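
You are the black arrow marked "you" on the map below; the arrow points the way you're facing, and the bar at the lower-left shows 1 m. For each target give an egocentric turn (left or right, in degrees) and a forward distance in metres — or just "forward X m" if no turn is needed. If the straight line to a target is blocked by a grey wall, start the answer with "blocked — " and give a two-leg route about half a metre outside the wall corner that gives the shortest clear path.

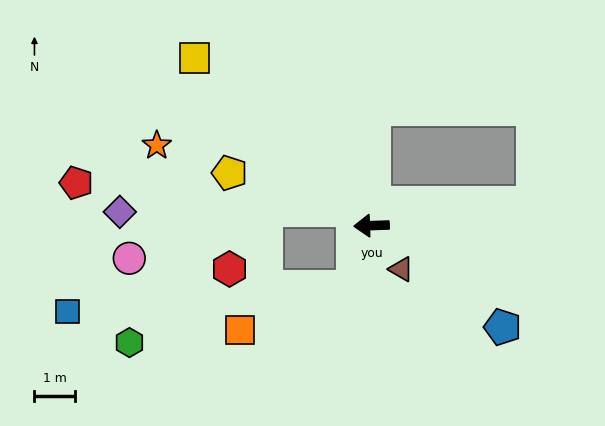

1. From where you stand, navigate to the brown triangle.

turn left 122°, forward 1.3 m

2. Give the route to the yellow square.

turn right 45°, forward 6.0 m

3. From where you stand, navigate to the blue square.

blocked — turn left 72°, forward 1.6 m, then turn right 69°, forward 7.0 m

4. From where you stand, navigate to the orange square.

blocked — turn left 72°, forward 1.6 m, then turn right 53°, forward 3.0 m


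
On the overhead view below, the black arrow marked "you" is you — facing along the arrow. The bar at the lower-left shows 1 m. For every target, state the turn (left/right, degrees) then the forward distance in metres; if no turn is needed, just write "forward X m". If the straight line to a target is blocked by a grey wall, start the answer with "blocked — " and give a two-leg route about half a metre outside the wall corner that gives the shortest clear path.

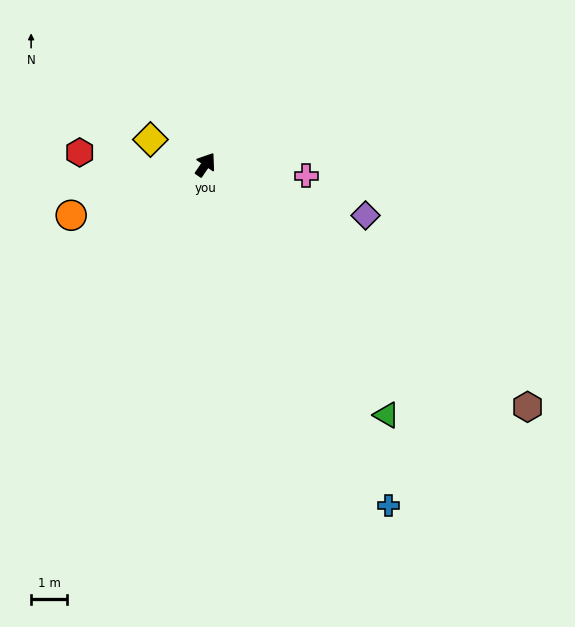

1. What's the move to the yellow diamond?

turn left 100°, forward 1.7 m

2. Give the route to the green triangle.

turn right 110°, forward 8.6 m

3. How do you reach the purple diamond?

turn right 73°, forward 4.7 m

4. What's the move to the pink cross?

turn right 62°, forward 2.8 m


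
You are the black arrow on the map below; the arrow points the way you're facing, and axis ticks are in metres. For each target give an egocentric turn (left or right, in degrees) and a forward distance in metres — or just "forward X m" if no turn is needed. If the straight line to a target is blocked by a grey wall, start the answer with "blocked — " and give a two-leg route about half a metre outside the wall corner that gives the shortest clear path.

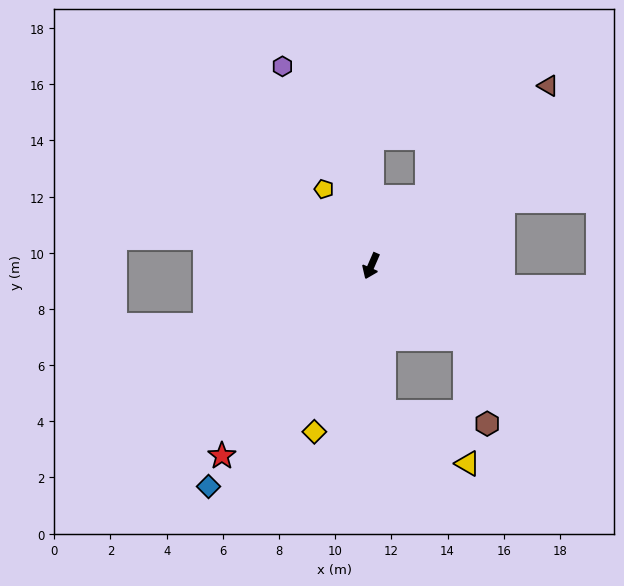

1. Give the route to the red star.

turn right 15°, forward 8.6 m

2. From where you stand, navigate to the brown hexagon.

blocked — turn left 75°, forward 4.2 m, then turn right 36°, forward 3.1 m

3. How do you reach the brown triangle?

turn left 159°, forward 9.0 m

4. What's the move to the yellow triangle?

blocked — turn left 75°, forward 4.2 m, then turn right 50°, forward 4.4 m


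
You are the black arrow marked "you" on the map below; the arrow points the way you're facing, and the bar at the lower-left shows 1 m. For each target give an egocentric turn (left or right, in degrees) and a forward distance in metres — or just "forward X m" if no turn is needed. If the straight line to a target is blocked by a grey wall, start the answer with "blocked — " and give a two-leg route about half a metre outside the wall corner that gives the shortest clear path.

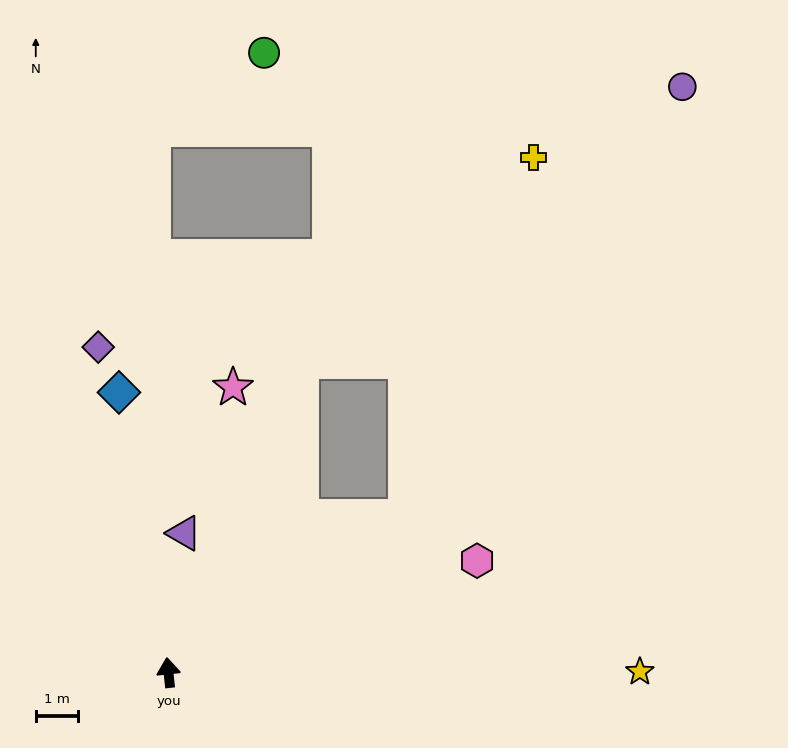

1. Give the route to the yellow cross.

blocked — turn right 29°, forward 8.1 m, then turn right 26°, forward 7.4 m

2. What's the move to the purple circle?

blocked — turn right 63°, forward 6.8 m, then turn left 24°, forward 12.2 m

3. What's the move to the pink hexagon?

turn right 76°, forward 7.9 m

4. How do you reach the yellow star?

turn right 96°, forward 11.3 m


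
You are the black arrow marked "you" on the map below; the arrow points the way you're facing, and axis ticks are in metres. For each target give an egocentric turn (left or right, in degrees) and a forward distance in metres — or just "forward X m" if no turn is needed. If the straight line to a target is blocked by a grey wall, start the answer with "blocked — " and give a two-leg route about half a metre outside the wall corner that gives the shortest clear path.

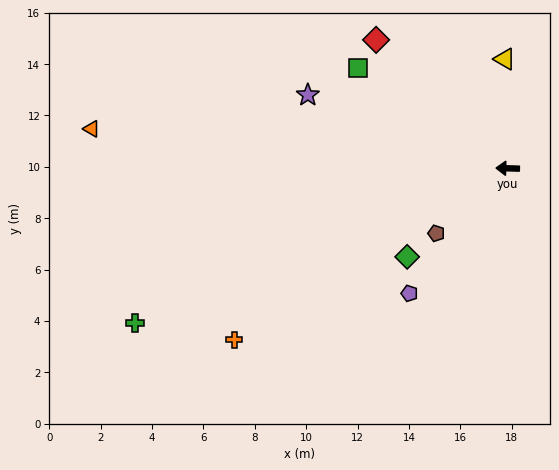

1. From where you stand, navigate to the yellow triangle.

turn right 87°, forward 4.3 m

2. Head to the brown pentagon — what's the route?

turn left 44°, forward 3.8 m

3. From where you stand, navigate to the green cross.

turn left 24°, forward 15.7 m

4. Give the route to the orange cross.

turn left 34°, forward 12.6 m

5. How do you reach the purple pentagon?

turn left 53°, forward 6.2 m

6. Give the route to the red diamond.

turn right 43°, forward 7.2 m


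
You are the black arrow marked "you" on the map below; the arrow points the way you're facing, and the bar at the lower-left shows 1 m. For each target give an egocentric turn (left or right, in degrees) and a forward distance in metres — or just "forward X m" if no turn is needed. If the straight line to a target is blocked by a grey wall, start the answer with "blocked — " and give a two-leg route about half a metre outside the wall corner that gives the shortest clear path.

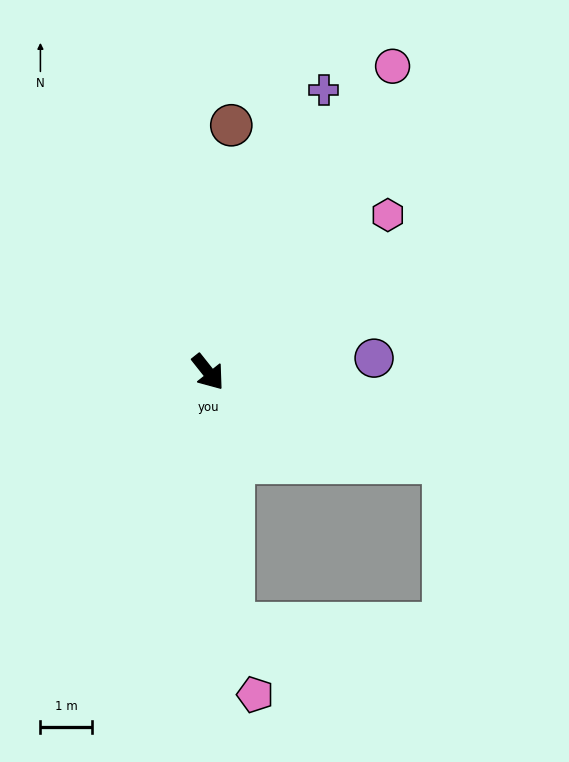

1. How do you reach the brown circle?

turn left 136°, forward 4.8 m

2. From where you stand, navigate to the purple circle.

turn left 56°, forward 3.2 m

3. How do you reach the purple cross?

turn left 119°, forward 5.9 m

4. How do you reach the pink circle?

turn left 110°, forward 6.9 m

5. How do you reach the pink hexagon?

turn left 93°, forward 4.6 m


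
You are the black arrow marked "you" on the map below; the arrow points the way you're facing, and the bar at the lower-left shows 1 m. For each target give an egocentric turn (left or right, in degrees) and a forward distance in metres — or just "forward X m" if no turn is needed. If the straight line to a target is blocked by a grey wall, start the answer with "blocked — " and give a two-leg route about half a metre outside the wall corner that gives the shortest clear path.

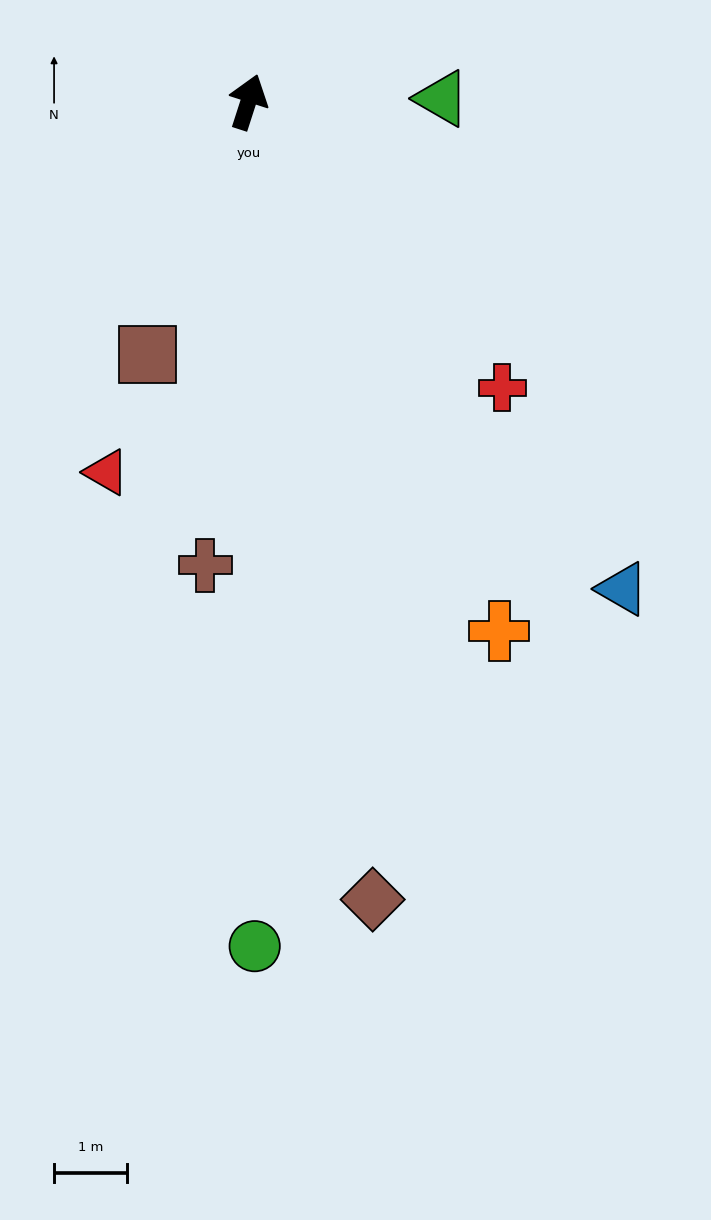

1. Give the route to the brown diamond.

turn right 153°, forward 11.1 m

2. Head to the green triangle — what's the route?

turn right 71°, forward 2.7 m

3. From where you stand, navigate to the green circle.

turn right 162°, forward 11.6 m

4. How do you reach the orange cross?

turn right 137°, forward 8.1 m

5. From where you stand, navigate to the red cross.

turn right 121°, forward 5.3 m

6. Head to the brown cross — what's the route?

turn right 167°, forward 6.4 m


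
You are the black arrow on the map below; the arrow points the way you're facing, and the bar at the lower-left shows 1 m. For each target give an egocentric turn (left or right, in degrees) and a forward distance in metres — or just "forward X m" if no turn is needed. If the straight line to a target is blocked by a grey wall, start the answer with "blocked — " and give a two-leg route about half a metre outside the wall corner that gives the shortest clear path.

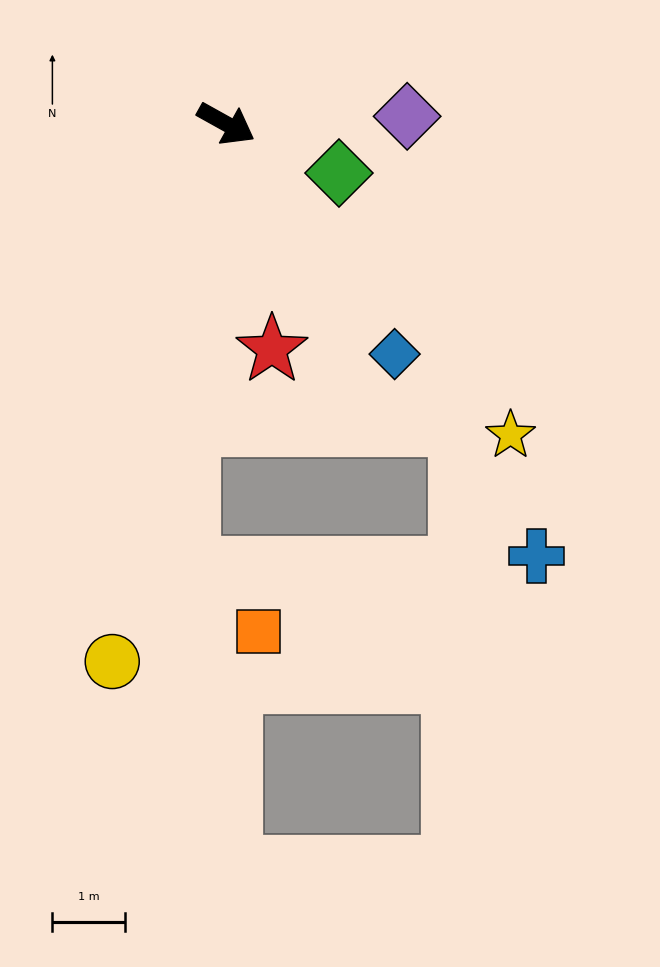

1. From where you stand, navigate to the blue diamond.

turn right 25°, forward 3.9 m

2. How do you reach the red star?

turn right 49°, forward 3.2 m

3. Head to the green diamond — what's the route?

turn left 6°, forward 1.7 m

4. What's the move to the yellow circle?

turn right 73°, forward 7.6 m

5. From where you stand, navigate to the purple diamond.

turn left 31°, forward 2.5 m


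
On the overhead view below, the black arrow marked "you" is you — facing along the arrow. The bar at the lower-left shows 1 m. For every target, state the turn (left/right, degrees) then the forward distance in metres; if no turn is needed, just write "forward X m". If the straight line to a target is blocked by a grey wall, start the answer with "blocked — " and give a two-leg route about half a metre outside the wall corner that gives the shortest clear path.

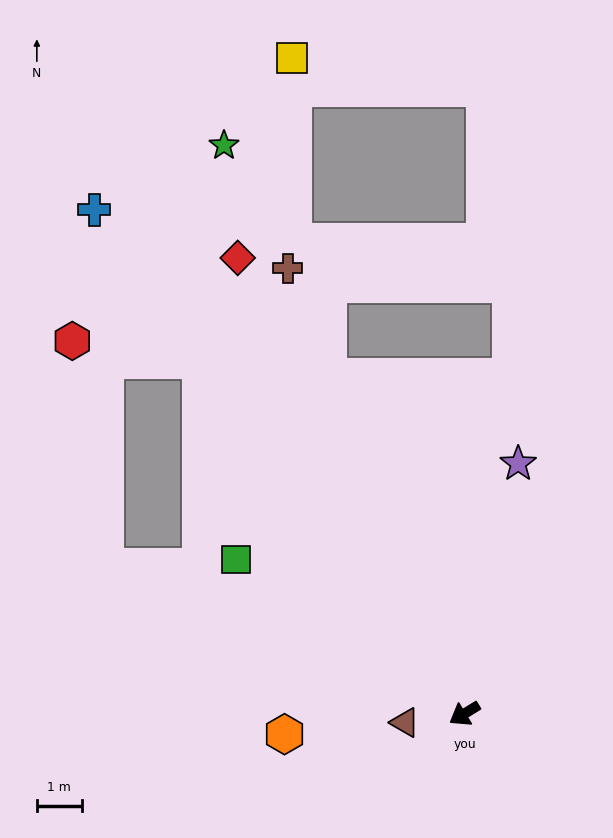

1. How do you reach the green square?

turn right 66°, forward 6.2 m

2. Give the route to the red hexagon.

blocked — turn right 85°, forward 9.8 m, then turn left 45°, forward 2.9 m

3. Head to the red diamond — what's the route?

turn right 95°, forward 11.4 m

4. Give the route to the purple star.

turn right 134°, forward 5.7 m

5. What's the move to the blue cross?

turn right 85°, forward 13.9 m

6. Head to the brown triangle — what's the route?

turn right 23°, forward 1.3 m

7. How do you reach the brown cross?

turn right 100°, forward 10.7 m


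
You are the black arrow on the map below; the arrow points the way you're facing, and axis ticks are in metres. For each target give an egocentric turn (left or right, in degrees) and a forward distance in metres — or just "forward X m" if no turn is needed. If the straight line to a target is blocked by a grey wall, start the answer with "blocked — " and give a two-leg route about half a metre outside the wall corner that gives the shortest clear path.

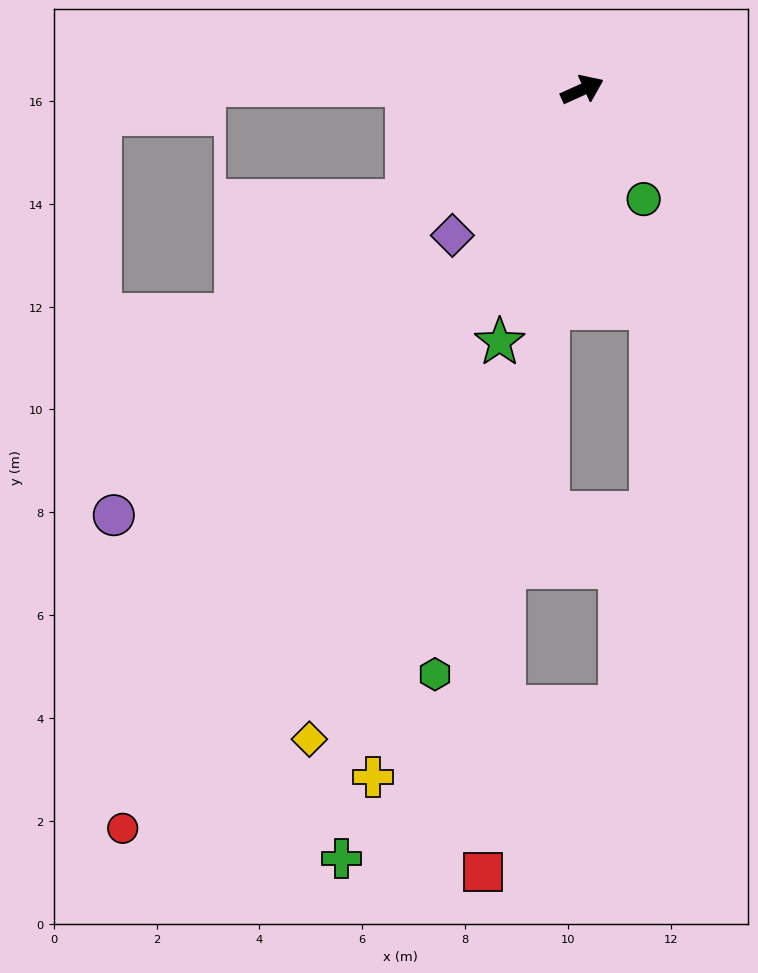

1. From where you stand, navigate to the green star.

turn right 132°, forward 5.2 m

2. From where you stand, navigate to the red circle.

turn right 146°, forward 16.9 m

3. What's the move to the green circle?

turn right 85°, forward 2.4 m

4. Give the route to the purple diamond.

turn right 156°, forward 3.8 m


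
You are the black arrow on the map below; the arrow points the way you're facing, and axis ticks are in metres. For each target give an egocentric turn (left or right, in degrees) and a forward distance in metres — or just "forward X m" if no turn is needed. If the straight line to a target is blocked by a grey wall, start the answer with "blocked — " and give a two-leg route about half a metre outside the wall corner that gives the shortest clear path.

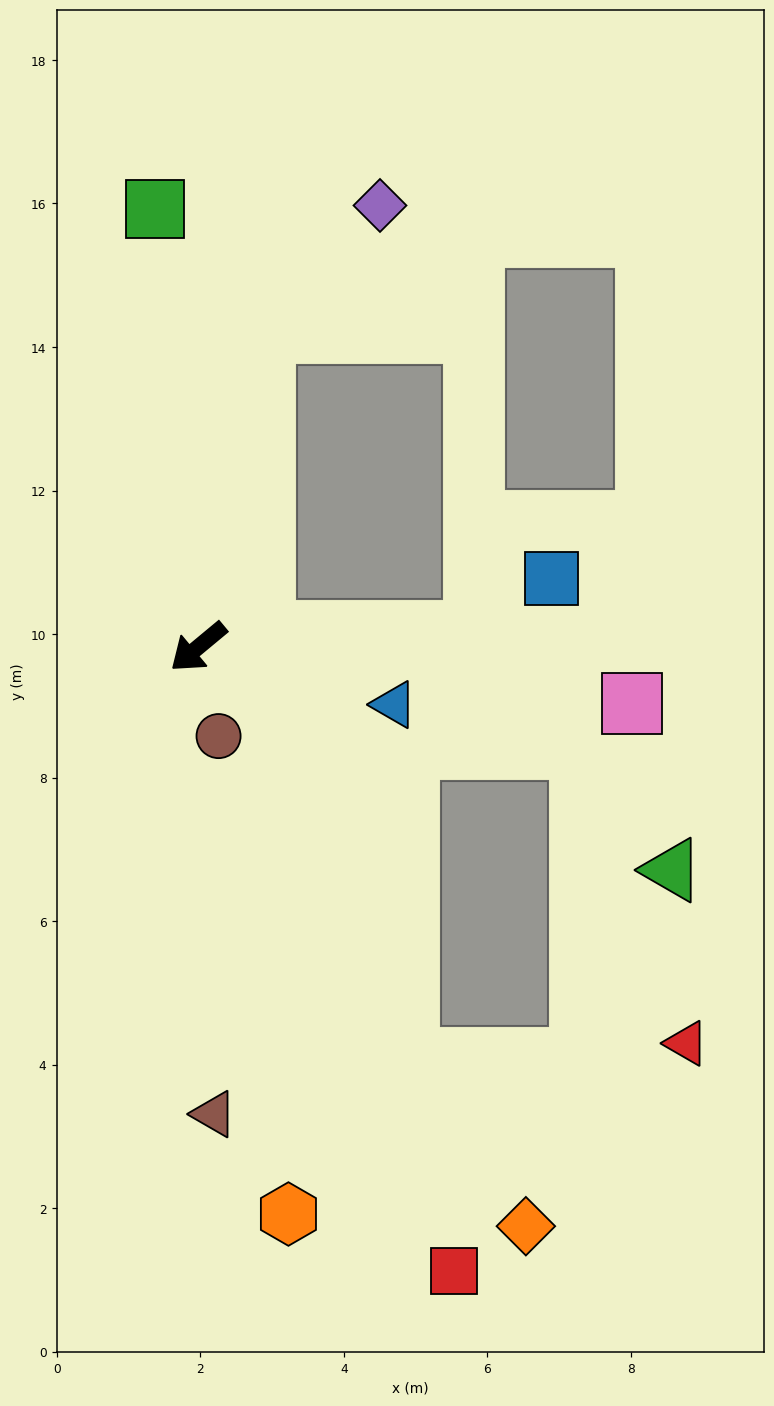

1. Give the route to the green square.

turn right 124°, forward 6.1 m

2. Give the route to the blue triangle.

turn left 124°, forward 2.8 m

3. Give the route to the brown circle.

turn left 63°, forward 1.3 m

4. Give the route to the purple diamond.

blocked — turn right 142°, forward 4.5 m, then turn right 30°, forward 2.4 m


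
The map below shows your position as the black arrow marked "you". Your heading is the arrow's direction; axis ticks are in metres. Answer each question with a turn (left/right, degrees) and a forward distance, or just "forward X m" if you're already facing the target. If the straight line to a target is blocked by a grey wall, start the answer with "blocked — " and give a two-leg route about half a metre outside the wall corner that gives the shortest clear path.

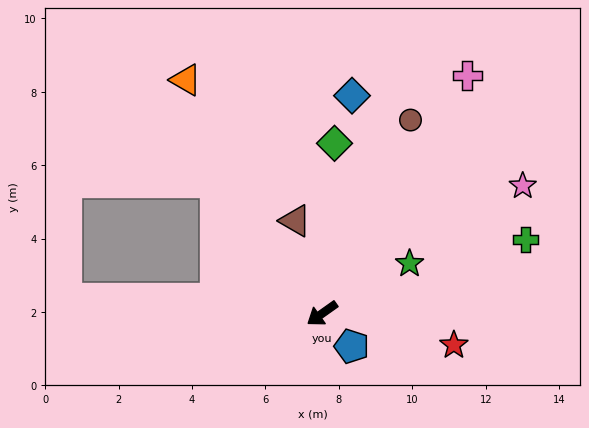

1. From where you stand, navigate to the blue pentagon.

turn left 97°, forward 1.2 m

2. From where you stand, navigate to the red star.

turn left 131°, forward 3.7 m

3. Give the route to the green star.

turn left 174°, forward 2.7 m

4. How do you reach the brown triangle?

turn right 109°, forward 2.6 m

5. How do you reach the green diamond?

turn right 129°, forward 4.6 m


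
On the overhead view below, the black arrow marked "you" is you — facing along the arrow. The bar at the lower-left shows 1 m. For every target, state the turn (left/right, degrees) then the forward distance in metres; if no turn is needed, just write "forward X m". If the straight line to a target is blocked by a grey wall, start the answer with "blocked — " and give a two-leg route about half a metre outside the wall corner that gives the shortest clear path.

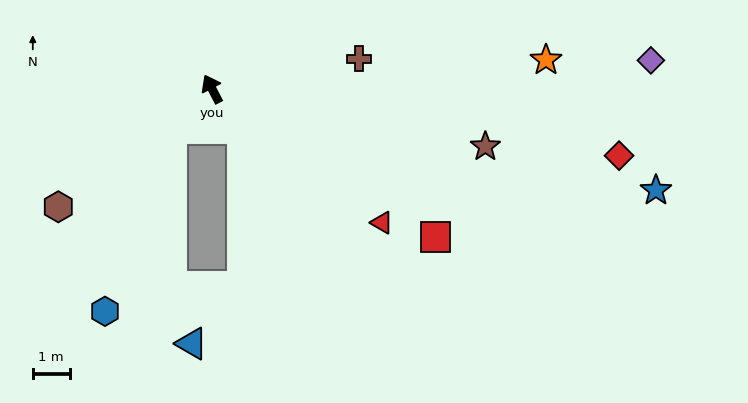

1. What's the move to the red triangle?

turn right 156°, forward 5.9 m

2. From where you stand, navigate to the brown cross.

turn right 106°, forward 4.1 m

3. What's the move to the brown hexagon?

turn left 100°, forward 5.2 m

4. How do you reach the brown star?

turn right 129°, forward 7.6 m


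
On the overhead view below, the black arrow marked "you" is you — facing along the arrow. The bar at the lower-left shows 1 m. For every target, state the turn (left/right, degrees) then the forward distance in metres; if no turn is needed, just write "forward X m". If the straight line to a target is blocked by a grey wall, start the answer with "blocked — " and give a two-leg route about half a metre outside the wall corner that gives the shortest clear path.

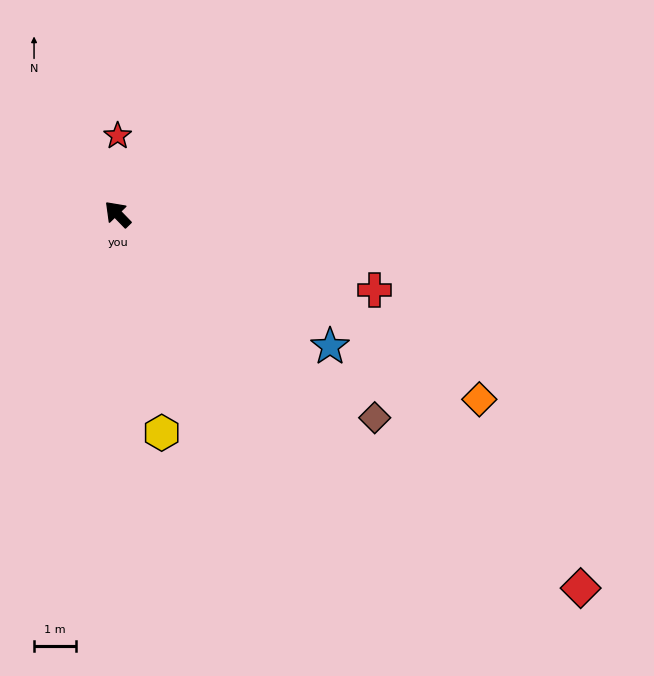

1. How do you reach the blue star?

turn right 166°, forward 6.0 m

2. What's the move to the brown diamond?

turn right 172°, forward 7.9 m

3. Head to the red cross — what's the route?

turn right 151°, forward 6.4 m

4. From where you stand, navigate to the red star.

turn right 44°, forward 1.9 m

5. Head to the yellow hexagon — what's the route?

turn left 147°, forward 5.3 m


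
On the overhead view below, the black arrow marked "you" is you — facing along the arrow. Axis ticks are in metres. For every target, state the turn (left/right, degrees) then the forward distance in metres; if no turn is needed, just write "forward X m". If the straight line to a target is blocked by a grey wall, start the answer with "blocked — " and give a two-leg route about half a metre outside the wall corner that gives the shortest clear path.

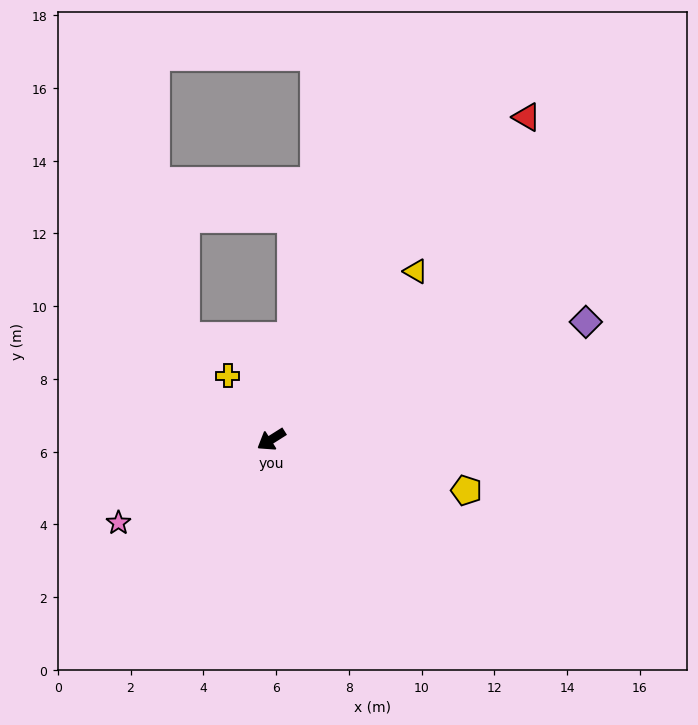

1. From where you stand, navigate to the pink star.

turn right 4°, forward 4.8 m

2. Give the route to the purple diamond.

turn left 168°, forward 9.2 m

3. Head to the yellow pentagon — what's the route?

turn left 133°, forward 5.5 m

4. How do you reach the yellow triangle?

turn right 163°, forward 6.1 m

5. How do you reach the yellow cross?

turn right 88°, forward 2.1 m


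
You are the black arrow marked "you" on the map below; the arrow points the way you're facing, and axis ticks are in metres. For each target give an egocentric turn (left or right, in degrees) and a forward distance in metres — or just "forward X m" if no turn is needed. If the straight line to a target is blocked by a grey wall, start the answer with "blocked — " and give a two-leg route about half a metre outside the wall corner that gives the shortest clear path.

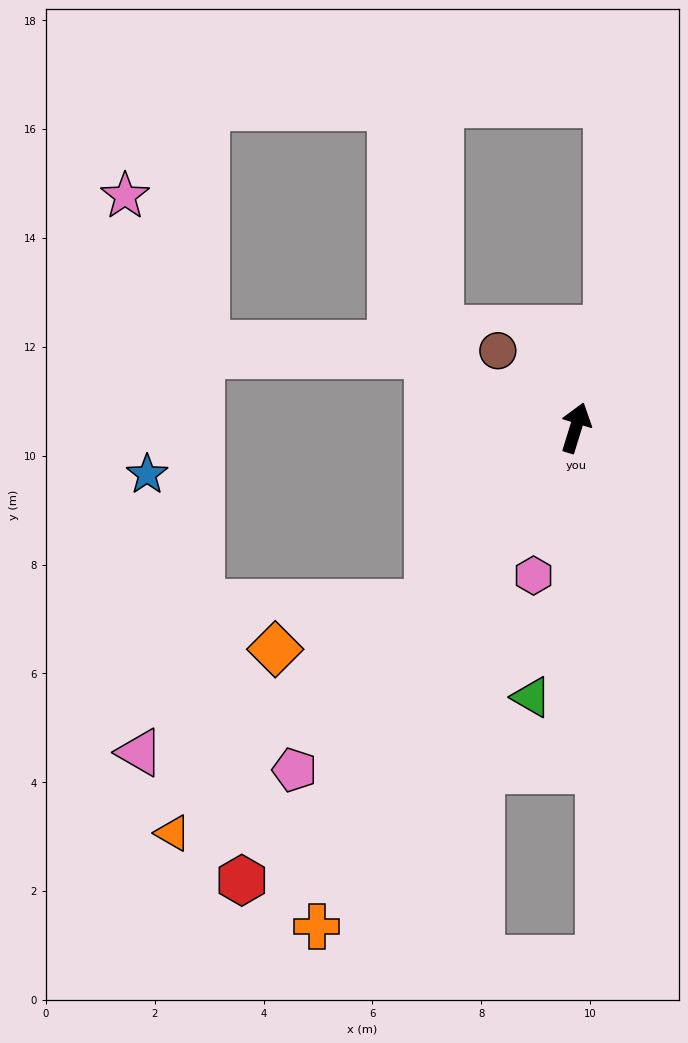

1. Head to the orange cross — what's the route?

turn left 170°, forward 10.3 m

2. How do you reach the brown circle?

turn left 62°, forward 2.0 m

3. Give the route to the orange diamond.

blocked — turn left 157°, forward 4.2 m, then turn right 33°, forward 2.9 m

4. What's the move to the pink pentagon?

turn left 158°, forward 8.1 m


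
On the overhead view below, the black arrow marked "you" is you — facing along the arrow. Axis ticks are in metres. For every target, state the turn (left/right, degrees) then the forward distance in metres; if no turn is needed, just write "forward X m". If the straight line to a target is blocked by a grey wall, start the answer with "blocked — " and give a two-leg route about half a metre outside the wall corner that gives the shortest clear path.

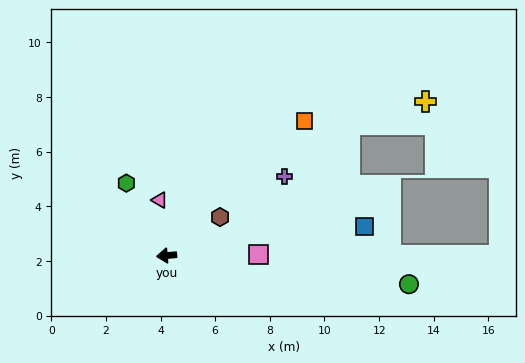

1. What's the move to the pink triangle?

turn right 88°, forward 2.0 m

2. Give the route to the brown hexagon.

turn right 149°, forward 2.4 m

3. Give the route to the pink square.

turn left 175°, forward 3.4 m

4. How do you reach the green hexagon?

turn right 66°, forward 3.0 m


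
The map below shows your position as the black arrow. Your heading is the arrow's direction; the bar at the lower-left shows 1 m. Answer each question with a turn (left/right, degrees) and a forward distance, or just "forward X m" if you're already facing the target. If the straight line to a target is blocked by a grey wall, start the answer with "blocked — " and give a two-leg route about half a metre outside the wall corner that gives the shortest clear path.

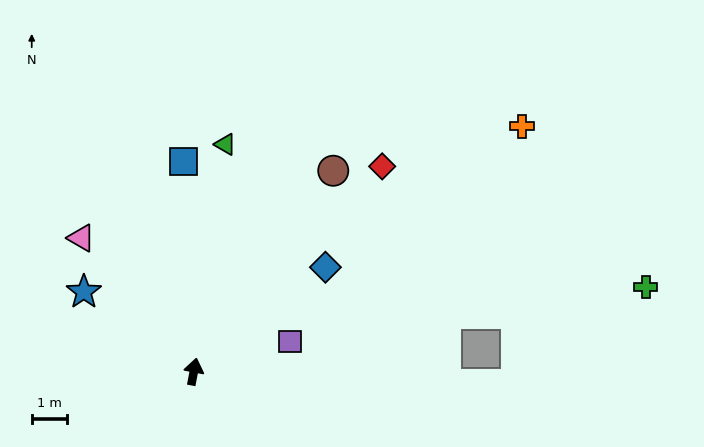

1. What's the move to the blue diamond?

turn right 41°, forward 4.7 m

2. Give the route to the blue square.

turn left 14°, forward 5.9 m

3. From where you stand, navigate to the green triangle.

turn left 3°, forward 6.4 m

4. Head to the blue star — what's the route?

turn left 65°, forward 3.8 m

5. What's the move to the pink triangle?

turn left 51°, forward 4.9 m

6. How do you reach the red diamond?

turn right 32°, forward 7.8 m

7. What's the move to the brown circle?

turn right 24°, forward 6.9 m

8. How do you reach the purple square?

turn right 62°, forward 2.8 m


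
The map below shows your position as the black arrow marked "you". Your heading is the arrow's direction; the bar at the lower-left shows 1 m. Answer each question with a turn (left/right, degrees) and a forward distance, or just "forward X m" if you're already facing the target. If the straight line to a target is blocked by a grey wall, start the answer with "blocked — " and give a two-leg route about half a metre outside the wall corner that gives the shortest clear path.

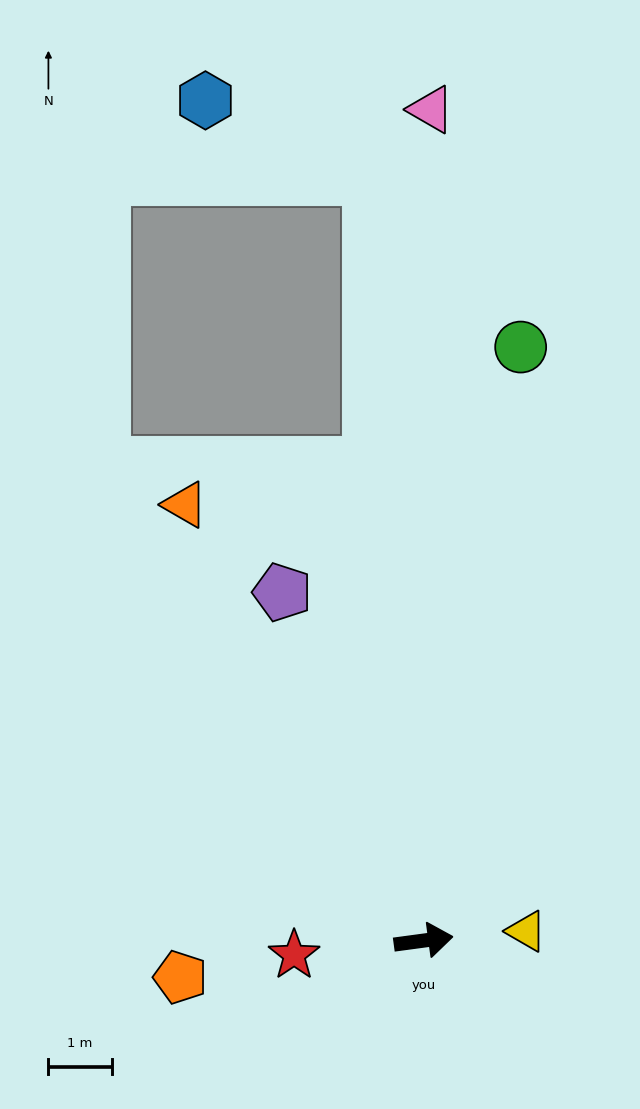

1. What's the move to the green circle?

turn left 73°, forward 9.5 m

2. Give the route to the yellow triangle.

turn right 2°, forward 1.6 m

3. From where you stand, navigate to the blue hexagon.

blocked — turn left 86°, forward 12.1 m, then turn left 61°, forward 2.9 m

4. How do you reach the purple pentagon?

turn left 104°, forward 5.9 m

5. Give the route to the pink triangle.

turn left 82°, forward 13.2 m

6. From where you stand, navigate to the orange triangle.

turn left 111°, forward 7.9 m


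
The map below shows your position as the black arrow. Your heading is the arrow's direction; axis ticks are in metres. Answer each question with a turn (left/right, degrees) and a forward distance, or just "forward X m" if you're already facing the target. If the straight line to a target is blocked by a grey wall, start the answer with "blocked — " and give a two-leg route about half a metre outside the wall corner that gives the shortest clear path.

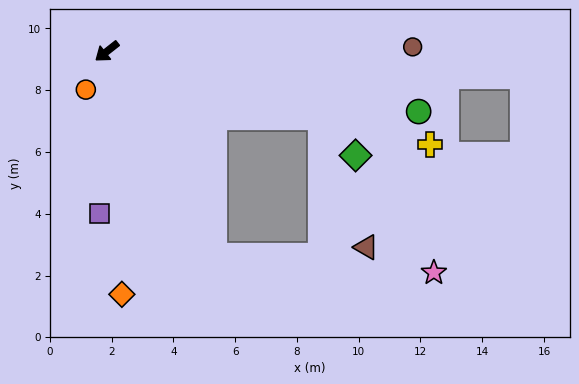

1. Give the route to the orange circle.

turn left 23°, forward 1.4 m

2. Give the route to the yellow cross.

turn left 126°, forward 10.9 m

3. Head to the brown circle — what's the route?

turn left 143°, forward 9.9 m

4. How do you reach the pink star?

blocked — turn left 79°, forward 7.5 m, then turn left 59°, forward 7.1 m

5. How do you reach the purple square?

turn left 49°, forward 5.3 m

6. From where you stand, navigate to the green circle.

turn left 131°, forward 10.3 m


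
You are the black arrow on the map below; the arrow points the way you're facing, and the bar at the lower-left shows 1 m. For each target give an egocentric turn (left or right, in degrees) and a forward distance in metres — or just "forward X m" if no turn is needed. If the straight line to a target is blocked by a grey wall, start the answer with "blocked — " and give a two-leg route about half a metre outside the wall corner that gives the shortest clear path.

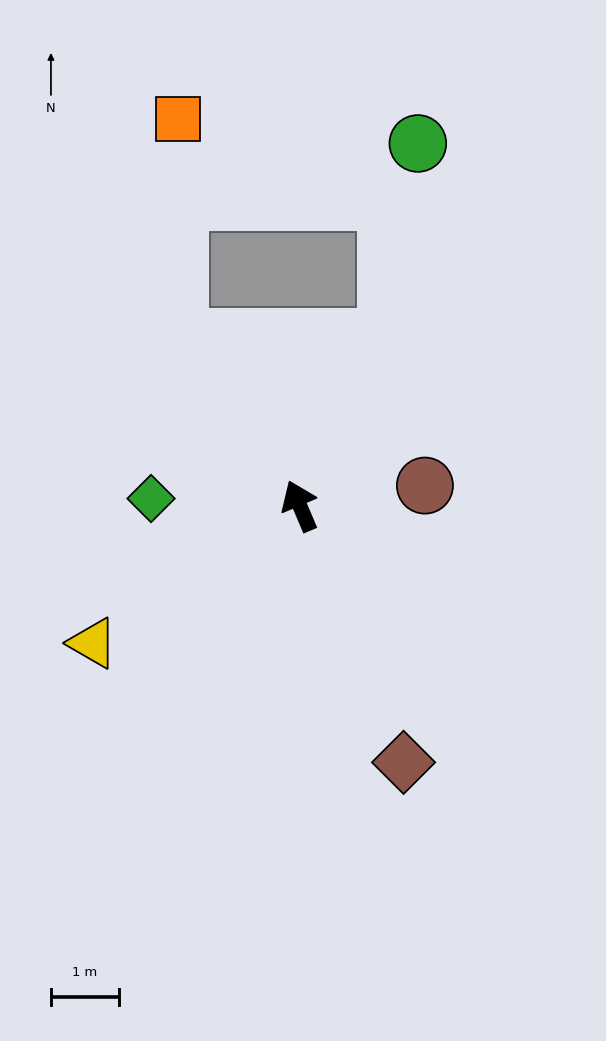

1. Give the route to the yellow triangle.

turn left 101°, forward 3.7 m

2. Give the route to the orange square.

blocked — turn left 13°, forward 3.1 m, then turn right 36°, forward 3.2 m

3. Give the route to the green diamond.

turn left 64°, forward 2.2 m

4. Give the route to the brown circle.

turn right 104°, forward 1.9 m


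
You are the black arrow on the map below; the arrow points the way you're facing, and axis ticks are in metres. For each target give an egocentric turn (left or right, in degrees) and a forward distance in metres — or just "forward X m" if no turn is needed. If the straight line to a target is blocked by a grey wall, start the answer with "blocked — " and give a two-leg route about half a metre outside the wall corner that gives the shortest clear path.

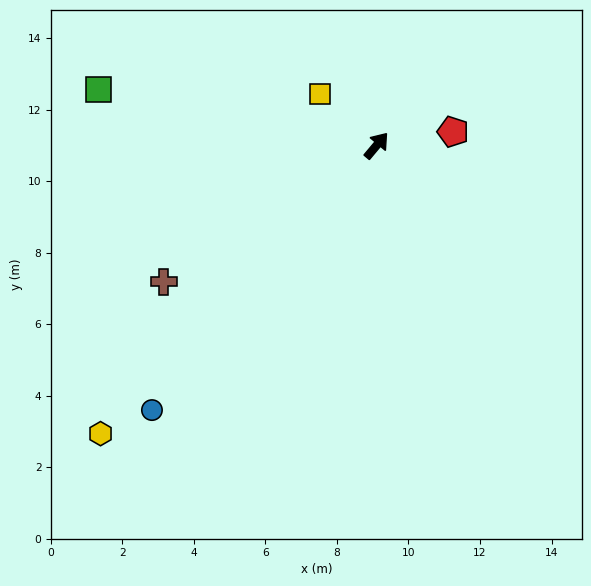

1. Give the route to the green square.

turn left 119°, forward 7.9 m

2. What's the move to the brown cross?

turn left 163°, forward 7.1 m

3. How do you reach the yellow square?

turn left 88°, forward 2.1 m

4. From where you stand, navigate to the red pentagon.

turn right 40°, forward 2.2 m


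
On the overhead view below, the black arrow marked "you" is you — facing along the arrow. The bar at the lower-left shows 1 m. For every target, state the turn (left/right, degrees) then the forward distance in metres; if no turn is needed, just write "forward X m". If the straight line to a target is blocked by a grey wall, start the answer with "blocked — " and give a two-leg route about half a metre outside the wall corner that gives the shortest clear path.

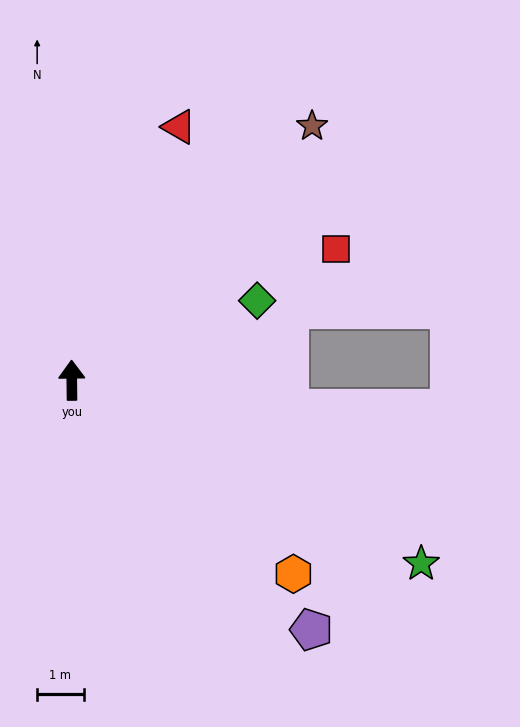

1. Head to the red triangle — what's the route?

turn right 24°, forward 5.9 m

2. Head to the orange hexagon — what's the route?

turn right 132°, forward 6.3 m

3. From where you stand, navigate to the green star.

turn right 118°, forward 8.5 m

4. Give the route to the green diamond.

turn right 67°, forward 4.3 m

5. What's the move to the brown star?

turn right 44°, forward 7.5 m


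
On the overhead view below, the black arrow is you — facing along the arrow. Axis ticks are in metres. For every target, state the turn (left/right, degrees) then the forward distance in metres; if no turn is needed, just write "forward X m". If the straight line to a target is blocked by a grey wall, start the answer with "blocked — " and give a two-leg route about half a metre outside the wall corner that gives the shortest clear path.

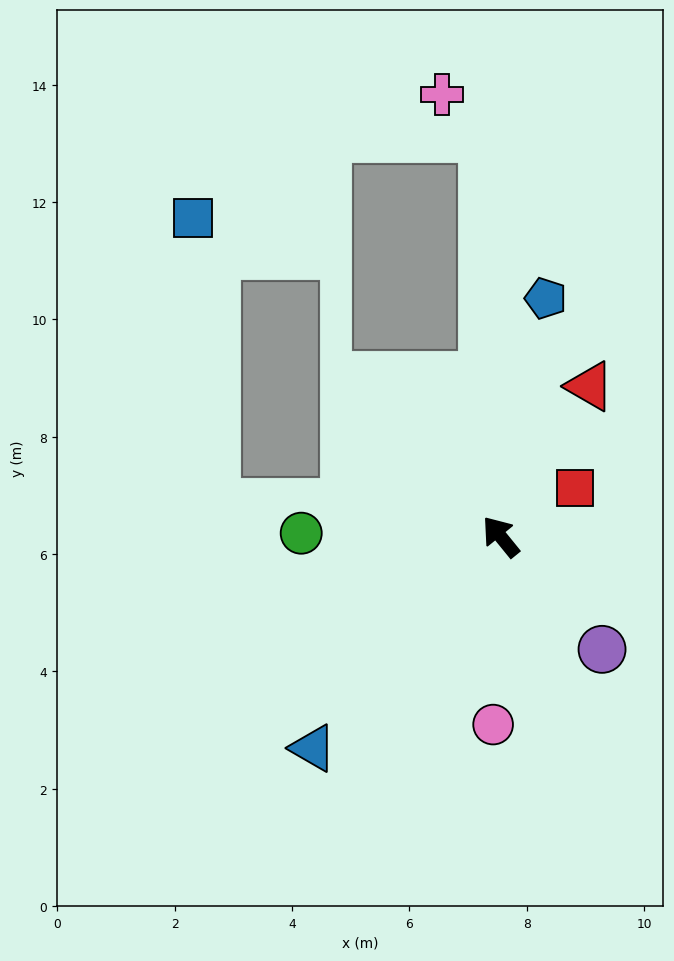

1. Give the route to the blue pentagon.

turn right 50°, forward 4.1 m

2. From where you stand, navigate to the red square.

turn right 96°, forward 1.5 m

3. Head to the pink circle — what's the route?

turn left 139°, forward 3.2 m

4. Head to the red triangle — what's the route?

turn right 70°, forward 3.0 m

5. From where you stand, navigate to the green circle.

turn left 50°, forward 3.4 m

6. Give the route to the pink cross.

blocked — turn right 37°, forward 6.8 m, then turn left 42°, forward 1.0 m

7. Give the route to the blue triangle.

turn left 99°, forward 4.8 m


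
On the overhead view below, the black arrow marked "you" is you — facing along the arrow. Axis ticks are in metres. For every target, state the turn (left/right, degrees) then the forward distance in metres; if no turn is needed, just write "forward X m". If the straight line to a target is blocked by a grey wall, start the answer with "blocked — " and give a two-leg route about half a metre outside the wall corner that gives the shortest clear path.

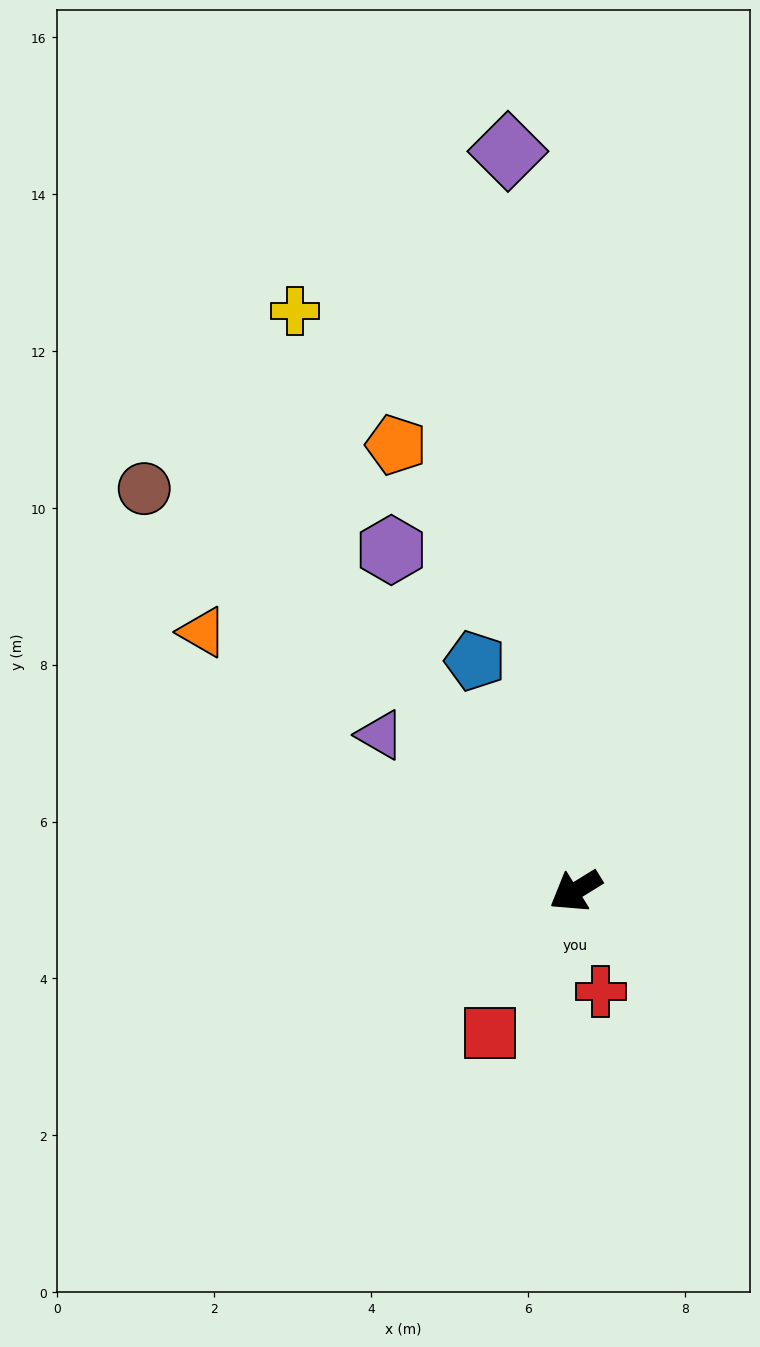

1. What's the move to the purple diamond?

turn right 116°, forward 9.5 m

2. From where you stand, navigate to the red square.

turn left 27°, forward 2.1 m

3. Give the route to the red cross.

turn left 72°, forward 1.3 m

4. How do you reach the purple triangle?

turn right 70°, forward 3.2 m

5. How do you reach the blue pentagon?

turn right 98°, forward 3.2 m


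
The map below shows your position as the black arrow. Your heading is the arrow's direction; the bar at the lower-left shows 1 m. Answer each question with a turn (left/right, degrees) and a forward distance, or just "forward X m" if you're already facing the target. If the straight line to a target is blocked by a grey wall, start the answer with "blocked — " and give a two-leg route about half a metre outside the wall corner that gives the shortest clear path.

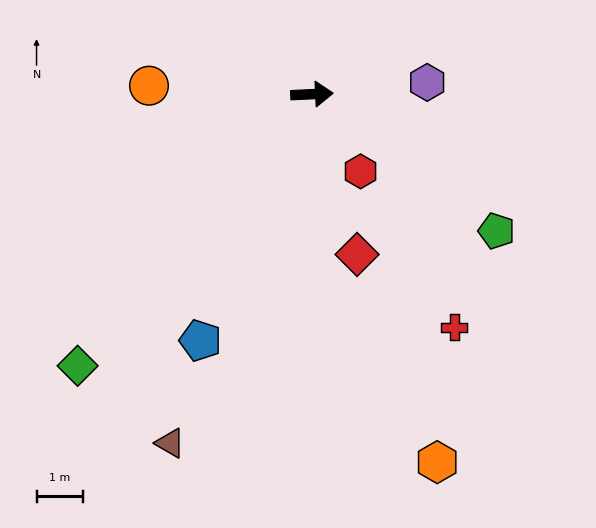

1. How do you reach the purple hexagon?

turn left 3°, forward 2.5 m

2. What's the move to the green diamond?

turn right 133°, forward 7.8 m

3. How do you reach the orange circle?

turn left 174°, forward 3.5 m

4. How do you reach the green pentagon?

turn right 39°, forward 5.0 m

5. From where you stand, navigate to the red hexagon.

turn right 61°, forward 2.0 m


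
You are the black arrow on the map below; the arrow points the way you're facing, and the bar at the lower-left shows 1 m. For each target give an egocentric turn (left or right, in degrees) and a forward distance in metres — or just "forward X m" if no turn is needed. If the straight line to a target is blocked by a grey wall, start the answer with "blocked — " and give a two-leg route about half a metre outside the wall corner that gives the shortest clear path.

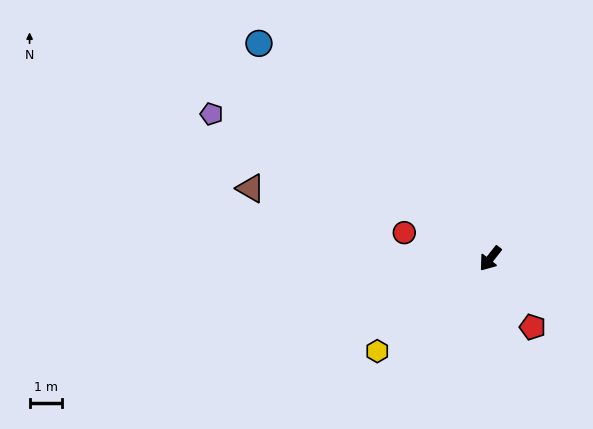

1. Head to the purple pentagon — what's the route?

turn right 79°, forward 9.6 m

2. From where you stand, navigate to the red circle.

turn right 69°, forward 2.8 m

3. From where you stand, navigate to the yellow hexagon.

turn right 12°, forward 4.5 m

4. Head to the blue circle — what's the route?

turn right 95°, forward 9.7 m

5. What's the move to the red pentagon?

turn left 70°, forward 2.5 m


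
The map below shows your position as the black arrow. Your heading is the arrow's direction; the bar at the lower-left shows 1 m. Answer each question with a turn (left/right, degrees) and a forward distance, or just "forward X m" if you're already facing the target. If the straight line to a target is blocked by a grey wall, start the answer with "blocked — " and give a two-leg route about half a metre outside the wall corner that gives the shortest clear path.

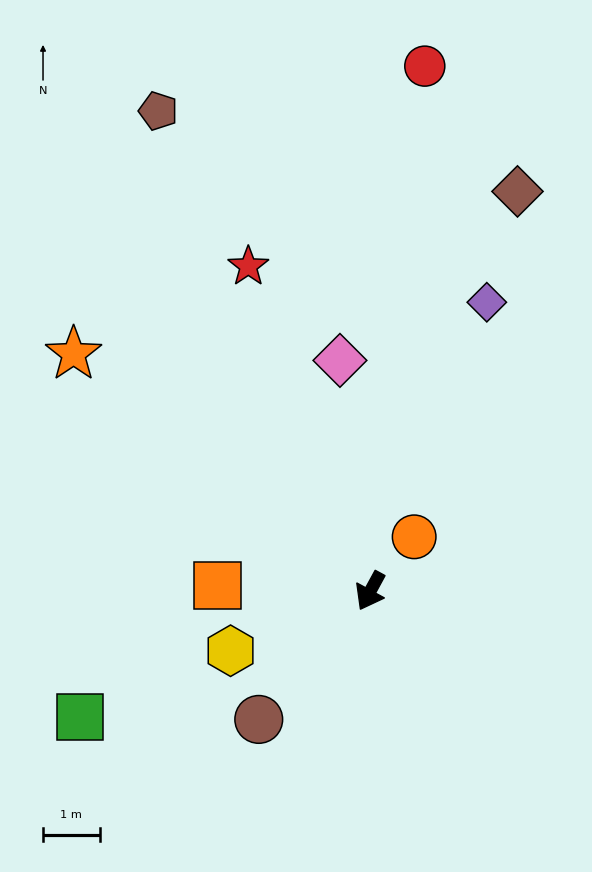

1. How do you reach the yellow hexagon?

turn right 38°, forward 2.7 m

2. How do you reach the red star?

turn right 131°, forward 6.1 m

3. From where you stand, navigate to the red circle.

turn right 157°, forward 9.3 m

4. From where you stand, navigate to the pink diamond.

turn right 144°, forward 4.1 m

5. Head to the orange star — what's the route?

turn right 100°, forward 6.7 m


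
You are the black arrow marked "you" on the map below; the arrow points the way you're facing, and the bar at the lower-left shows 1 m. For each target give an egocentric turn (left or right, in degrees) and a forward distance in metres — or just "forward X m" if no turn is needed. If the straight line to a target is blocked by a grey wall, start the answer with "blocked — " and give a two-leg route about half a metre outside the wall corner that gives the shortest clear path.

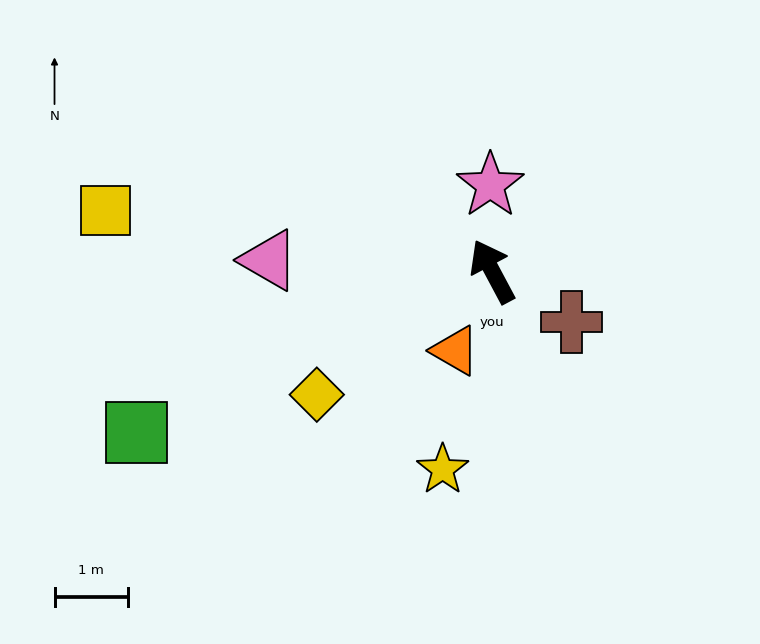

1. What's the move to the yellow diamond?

turn left 97°, forward 2.9 m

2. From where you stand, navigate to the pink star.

turn right 27°, forward 1.2 m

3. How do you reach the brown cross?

turn right 151°, forward 1.3 m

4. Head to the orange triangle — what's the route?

turn left 127°, forward 1.2 m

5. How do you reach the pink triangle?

turn left 59°, forward 3.1 m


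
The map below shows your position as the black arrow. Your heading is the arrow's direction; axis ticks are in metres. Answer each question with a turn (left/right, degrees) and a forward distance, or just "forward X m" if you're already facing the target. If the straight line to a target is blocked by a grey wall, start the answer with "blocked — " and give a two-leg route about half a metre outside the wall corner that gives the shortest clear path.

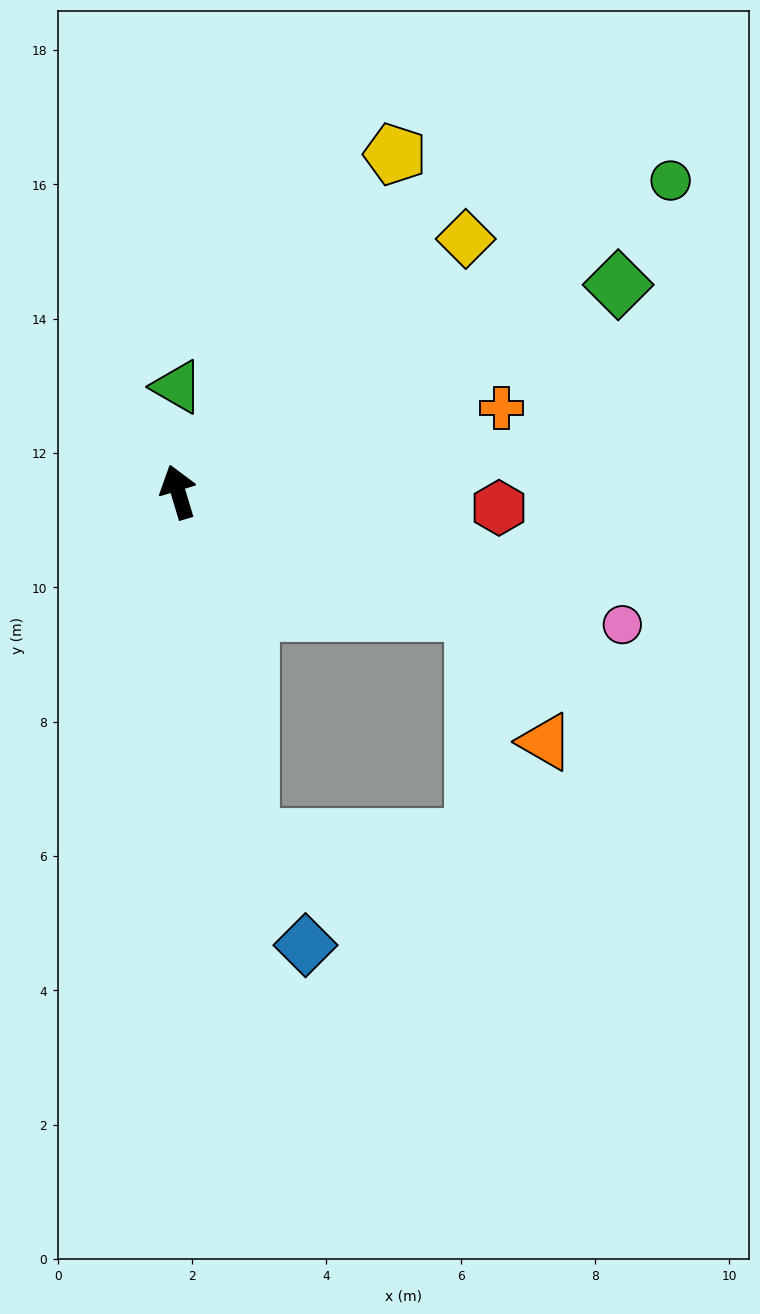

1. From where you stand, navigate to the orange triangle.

blocked — turn right 129°, forward 4.7 m, then turn right 39°, forward 2.2 m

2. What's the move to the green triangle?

turn right 16°, forward 1.6 m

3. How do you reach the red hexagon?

turn right 110°, forward 4.8 m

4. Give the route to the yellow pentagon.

turn right 50°, forward 6.0 m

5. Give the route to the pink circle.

turn right 123°, forward 6.9 m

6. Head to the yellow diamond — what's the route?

turn right 65°, forward 5.7 m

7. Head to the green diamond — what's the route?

turn right 82°, forward 7.2 m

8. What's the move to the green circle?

turn right 75°, forward 8.7 m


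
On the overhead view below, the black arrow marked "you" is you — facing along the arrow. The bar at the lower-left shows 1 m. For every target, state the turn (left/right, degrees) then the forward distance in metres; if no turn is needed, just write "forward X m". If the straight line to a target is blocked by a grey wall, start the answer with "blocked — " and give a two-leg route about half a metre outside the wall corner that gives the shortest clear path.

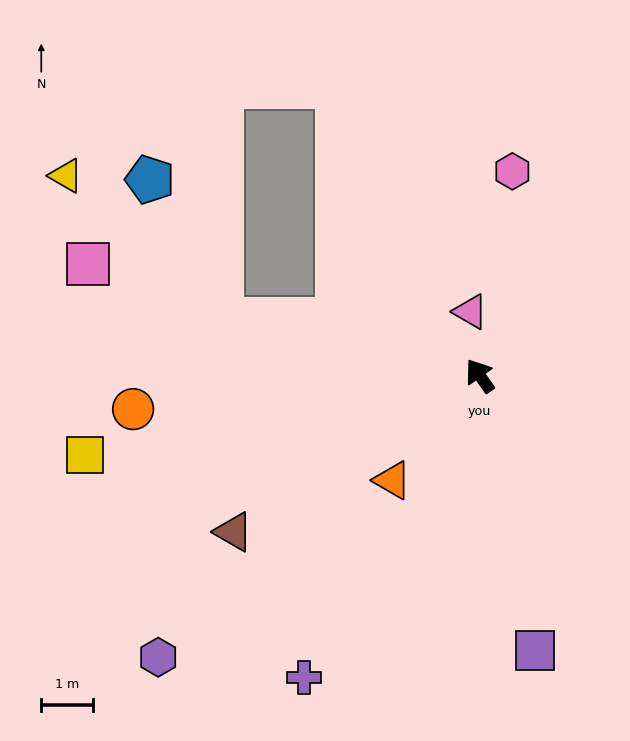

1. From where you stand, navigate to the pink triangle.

turn right 27°, forward 1.2 m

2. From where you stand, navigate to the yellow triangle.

blocked — turn left 43°, forward 5.1 m, then turn right 31°, forward 4.1 m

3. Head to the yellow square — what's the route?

turn left 66°, forward 7.7 m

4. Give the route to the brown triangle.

turn left 87°, forward 5.6 m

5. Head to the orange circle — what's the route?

turn left 60°, forward 6.7 m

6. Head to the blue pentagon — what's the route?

blocked — turn left 43°, forward 5.1 m, then turn right 51°, forward 3.0 m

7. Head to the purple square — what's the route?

turn left 156°, forward 5.4 m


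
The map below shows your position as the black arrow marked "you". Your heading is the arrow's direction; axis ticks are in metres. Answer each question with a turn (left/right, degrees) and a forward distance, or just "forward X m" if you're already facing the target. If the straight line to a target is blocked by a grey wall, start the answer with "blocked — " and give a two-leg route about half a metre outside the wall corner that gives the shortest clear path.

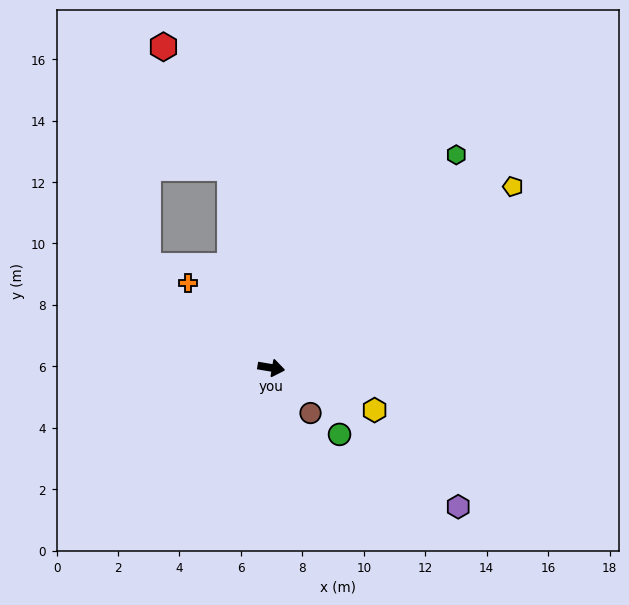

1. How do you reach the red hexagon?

blocked — turn left 111°, forward 6.6 m, then turn left 17°, forward 4.5 m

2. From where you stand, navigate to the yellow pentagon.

turn left 46°, forward 9.8 m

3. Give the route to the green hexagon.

turn left 59°, forward 9.2 m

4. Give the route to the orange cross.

turn left 144°, forward 3.9 m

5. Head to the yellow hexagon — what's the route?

turn right 13°, forward 3.6 m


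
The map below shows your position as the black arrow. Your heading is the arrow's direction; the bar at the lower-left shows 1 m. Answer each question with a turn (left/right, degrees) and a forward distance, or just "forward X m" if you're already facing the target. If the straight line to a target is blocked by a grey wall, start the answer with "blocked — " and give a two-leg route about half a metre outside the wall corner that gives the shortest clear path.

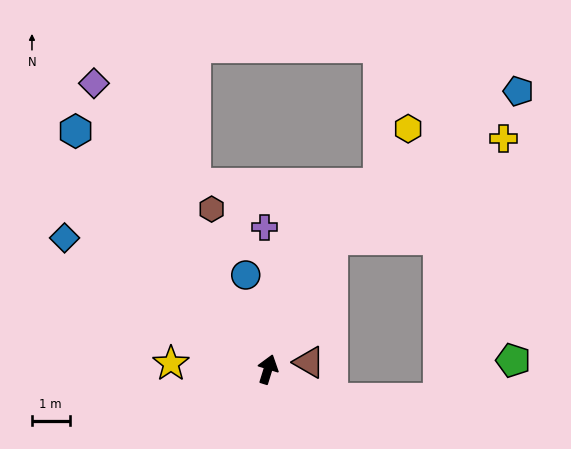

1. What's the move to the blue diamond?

turn left 74°, forward 6.4 m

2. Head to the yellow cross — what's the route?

blocked — turn right 9°, forward 3.9 m, then turn right 33°, forward 5.3 m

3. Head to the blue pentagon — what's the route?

blocked — turn right 9°, forward 3.9 m, then turn right 25°, forward 6.3 m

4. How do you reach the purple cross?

turn left 19°, forward 3.8 m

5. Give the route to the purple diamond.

turn left 49°, forward 8.9 m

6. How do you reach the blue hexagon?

turn left 56°, forward 8.1 m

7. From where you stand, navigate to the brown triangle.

turn right 63°, forward 1.1 m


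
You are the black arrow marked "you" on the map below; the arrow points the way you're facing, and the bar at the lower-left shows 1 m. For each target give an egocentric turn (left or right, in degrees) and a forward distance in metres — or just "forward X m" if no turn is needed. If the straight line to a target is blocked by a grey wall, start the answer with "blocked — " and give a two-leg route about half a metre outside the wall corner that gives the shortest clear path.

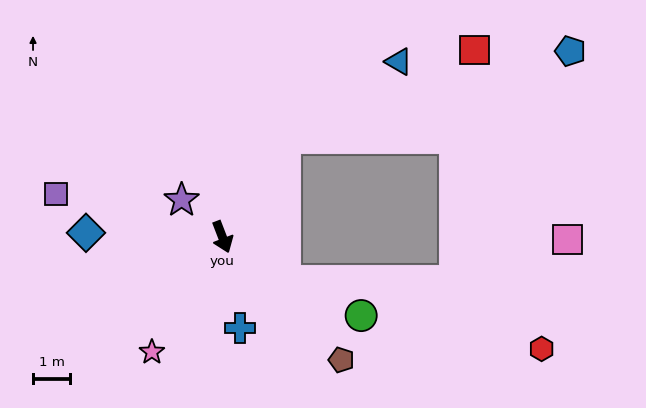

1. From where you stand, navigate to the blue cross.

turn right 10°, forward 2.5 m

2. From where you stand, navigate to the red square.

blocked — turn left 126°, forward 3.1 m, then turn right 32°, forward 5.6 m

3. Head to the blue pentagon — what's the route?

blocked — turn left 126°, forward 3.1 m, then turn right 40°, forward 8.1 m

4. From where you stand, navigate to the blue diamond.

turn right 113°, forward 3.7 m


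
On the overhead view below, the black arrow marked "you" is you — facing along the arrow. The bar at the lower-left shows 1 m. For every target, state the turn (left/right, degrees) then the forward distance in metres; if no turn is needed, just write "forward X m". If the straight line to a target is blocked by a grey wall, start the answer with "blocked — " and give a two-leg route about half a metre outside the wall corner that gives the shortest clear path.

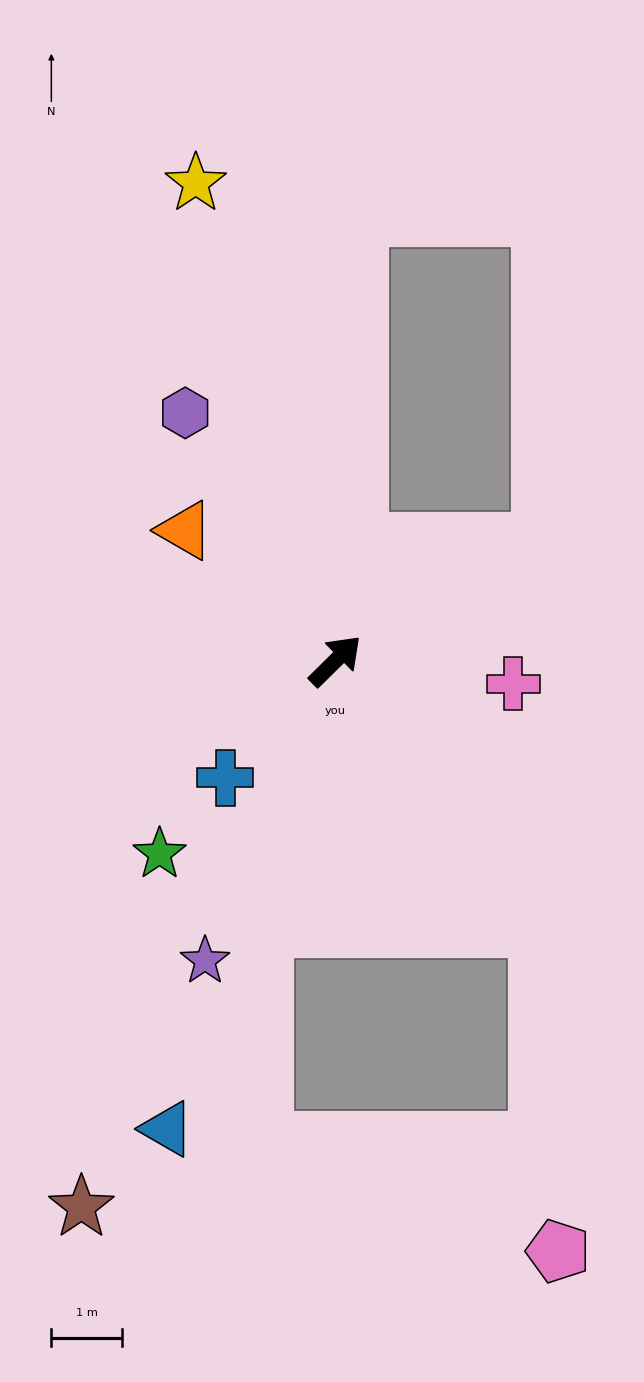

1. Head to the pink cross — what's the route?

turn right 52°, forward 2.5 m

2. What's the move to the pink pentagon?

blocked — turn right 97°, forward 4.8 m, then turn right 34°, forward 4.6 m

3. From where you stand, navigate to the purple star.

turn right 158°, forward 4.6 m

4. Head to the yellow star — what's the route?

turn left 62°, forward 7.1 m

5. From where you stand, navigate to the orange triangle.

turn left 95°, forward 2.8 m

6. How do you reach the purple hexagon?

turn left 77°, forward 4.1 m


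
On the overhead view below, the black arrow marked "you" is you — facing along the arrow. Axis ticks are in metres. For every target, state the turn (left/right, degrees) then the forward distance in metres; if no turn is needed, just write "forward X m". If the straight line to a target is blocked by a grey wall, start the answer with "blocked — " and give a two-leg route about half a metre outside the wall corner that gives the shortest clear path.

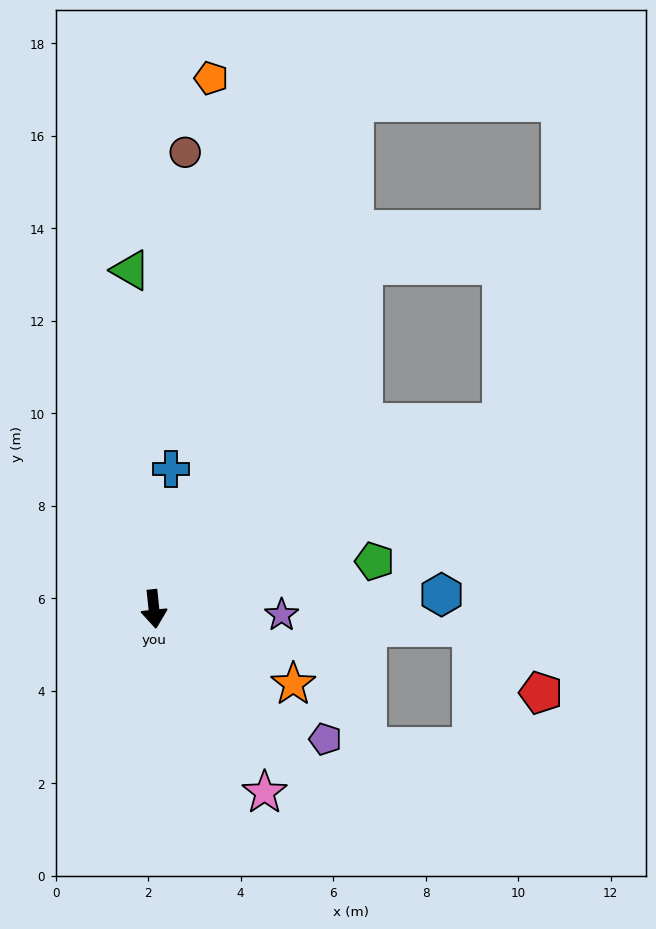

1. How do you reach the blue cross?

turn left 167°, forward 3.0 m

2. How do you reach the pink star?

turn left 25°, forward 4.6 m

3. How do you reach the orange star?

turn left 56°, forward 3.4 m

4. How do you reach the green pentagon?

turn left 96°, forward 4.9 m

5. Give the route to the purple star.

turn left 81°, forward 2.8 m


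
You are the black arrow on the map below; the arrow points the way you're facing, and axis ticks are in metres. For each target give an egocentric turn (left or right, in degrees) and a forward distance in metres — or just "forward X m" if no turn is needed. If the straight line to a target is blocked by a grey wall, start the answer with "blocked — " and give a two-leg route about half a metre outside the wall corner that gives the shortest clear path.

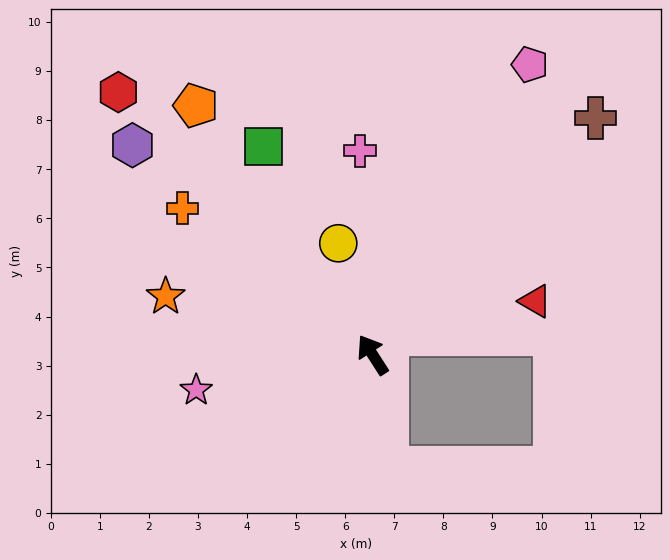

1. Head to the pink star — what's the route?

turn left 69°, forward 3.7 m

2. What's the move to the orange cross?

turn left 20°, forward 4.9 m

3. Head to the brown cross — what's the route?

turn right 76°, forward 6.6 m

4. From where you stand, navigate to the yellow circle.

turn right 16°, forward 2.4 m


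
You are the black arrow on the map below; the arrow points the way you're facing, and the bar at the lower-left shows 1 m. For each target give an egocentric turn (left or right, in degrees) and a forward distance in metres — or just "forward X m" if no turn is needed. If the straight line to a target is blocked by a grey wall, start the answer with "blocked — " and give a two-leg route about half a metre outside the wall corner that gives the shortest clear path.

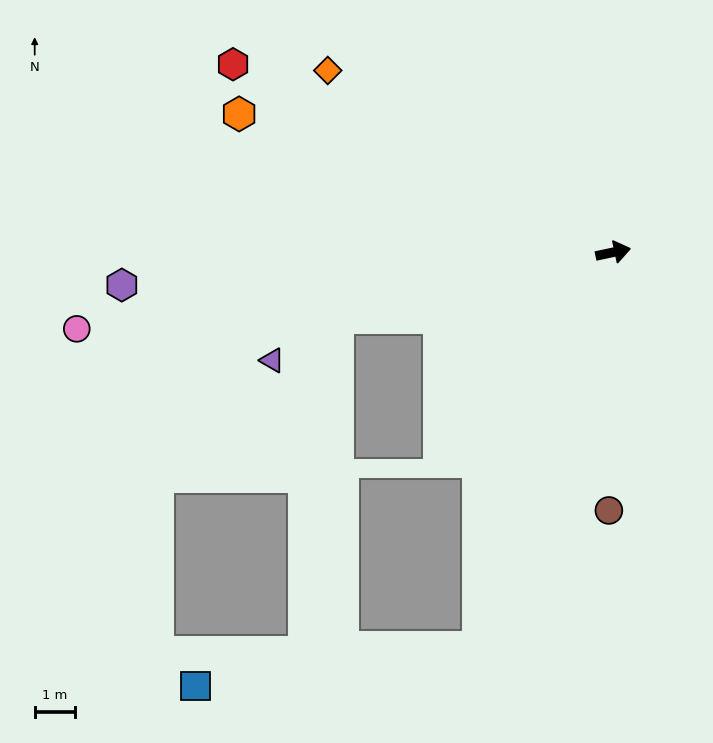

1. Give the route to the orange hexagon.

turn left 148°, forward 9.9 m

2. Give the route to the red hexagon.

turn left 142°, forward 10.5 m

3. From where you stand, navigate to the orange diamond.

turn left 135°, forward 8.4 m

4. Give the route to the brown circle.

turn right 103°, forward 6.4 m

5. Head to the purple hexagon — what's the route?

turn left 172°, forward 12.2 m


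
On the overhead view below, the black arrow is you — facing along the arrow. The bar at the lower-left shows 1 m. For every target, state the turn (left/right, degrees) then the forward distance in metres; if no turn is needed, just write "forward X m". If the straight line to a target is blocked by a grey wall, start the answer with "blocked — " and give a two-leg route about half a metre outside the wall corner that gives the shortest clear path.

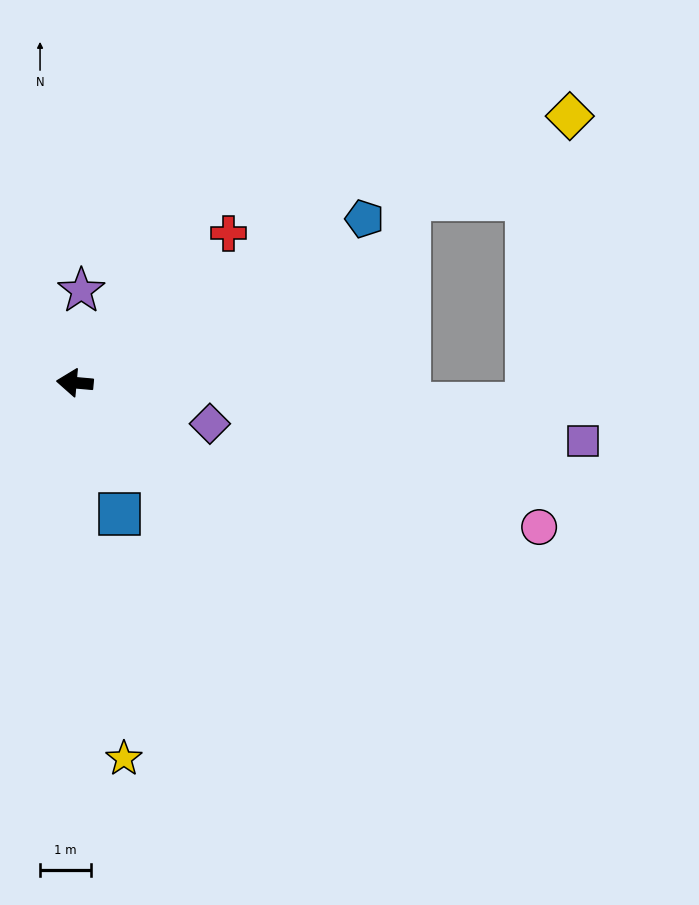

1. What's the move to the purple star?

turn right 89°, forward 1.8 m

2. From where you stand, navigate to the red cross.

turn right 131°, forward 4.2 m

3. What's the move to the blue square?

turn left 114°, forward 2.7 m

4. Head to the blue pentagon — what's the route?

turn right 145°, forward 6.5 m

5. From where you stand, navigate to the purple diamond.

turn left 168°, forward 2.8 m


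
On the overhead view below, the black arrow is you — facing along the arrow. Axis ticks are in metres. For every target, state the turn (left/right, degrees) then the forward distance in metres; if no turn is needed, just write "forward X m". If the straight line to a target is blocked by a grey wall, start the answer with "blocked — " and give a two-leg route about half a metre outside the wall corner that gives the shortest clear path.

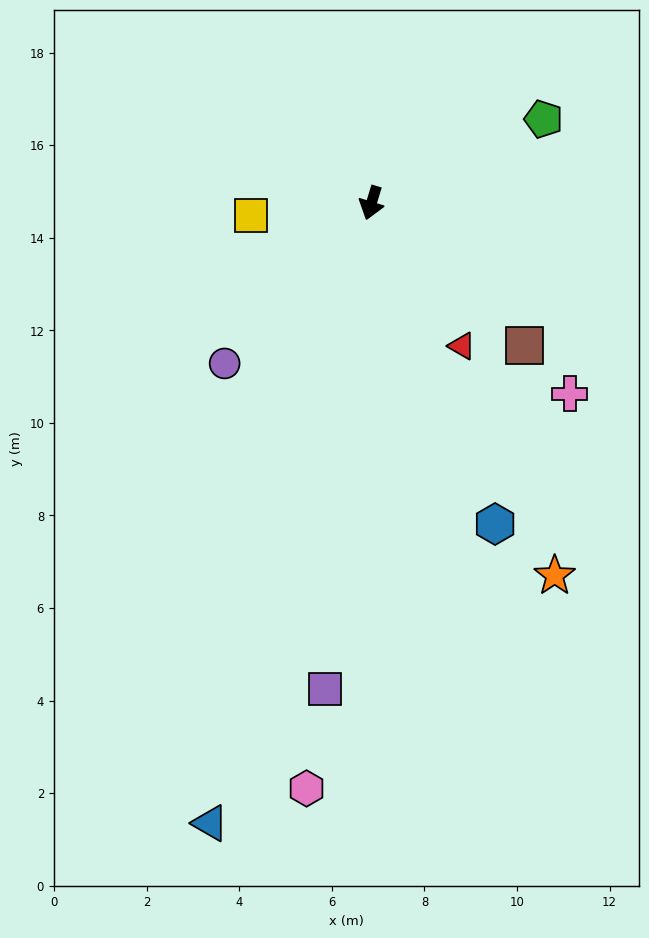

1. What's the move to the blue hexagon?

turn left 38°, forward 7.4 m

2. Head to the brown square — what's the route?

turn left 64°, forward 4.5 m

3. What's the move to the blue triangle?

turn left 2°, forward 13.8 m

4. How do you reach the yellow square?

turn right 67°, forward 2.6 m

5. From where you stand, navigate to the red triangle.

turn left 49°, forward 3.7 m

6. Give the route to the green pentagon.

turn left 133°, forward 4.1 m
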